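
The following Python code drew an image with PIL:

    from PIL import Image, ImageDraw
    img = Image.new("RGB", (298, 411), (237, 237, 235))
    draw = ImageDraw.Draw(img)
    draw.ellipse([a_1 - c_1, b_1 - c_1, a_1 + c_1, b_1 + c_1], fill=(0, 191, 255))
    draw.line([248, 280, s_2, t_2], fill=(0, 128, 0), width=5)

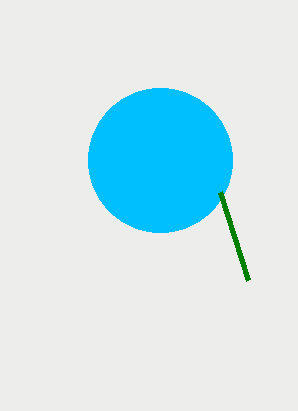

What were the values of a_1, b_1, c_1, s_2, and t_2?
a_1 = 160; b_1 = 160; c_1 = 72; s_2 = 220; t_2 = 192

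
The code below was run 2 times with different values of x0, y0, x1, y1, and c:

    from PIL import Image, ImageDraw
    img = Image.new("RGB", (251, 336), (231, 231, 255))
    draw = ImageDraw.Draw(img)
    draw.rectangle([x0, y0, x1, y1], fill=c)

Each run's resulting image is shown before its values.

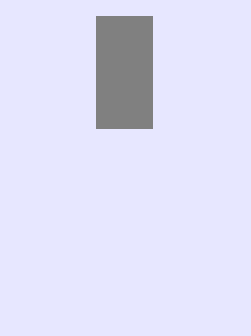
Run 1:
x0 = 96
y0 = 16
x1 = 152
y1 = 128
c = 'gray'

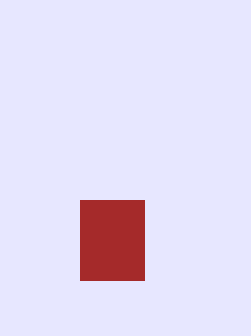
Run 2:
x0 = 80
y0 = 200
x1 = 144
y1 = 280
c = 'brown'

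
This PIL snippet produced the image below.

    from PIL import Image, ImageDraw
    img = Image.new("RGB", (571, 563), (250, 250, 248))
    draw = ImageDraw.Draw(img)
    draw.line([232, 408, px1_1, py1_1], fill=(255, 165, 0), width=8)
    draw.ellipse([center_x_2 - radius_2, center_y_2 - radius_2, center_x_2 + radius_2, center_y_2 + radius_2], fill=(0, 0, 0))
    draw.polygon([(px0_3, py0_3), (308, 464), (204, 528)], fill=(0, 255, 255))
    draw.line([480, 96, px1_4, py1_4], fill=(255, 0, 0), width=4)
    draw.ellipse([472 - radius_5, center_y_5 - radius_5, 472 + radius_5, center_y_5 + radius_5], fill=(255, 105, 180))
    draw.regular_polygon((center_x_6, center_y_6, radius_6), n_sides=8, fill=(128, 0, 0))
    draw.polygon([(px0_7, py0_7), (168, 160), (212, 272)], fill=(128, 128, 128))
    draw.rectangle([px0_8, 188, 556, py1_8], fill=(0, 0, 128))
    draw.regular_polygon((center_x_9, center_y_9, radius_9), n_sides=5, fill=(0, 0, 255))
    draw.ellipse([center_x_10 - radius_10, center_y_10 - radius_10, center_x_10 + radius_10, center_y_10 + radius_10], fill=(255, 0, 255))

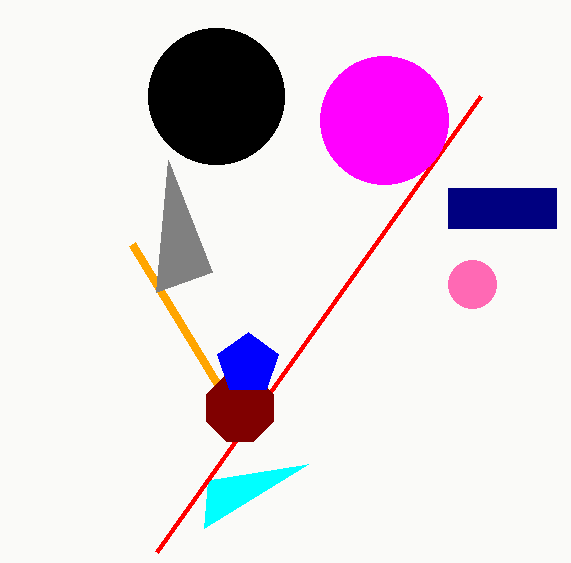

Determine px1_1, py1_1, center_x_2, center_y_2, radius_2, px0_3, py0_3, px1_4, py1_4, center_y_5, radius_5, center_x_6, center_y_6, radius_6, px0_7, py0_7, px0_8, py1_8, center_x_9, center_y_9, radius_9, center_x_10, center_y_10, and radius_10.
px1_1 = 132, py1_1 = 244, center_x_2 = 216, center_y_2 = 96, radius_2 = 68, px0_3 = 208, py0_3 = 480, px1_4 = 156, py1_4 = 552, center_y_5 = 284, radius_5 = 24, center_x_6 = 240, center_y_6 = 408, radius_6 = 36, px0_7 = 156, py0_7 = 292, px0_8 = 448, py1_8 = 228, center_x_9 = 248, center_y_9 = 364, radius_9 = 32, center_x_10 = 384, center_y_10 = 120, radius_10 = 64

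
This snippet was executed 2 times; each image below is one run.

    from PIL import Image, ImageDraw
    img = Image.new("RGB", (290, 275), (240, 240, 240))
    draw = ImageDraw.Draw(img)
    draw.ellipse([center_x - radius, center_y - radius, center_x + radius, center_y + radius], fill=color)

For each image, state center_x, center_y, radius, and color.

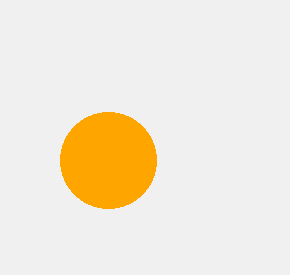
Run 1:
center_x = 108
center_y = 160
radius = 48
color = 'orange'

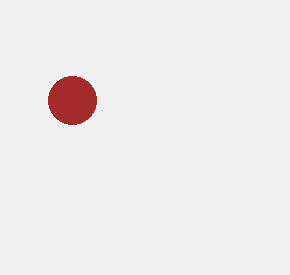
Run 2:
center_x = 72
center_y = 100
radius = 24
color = 'brown'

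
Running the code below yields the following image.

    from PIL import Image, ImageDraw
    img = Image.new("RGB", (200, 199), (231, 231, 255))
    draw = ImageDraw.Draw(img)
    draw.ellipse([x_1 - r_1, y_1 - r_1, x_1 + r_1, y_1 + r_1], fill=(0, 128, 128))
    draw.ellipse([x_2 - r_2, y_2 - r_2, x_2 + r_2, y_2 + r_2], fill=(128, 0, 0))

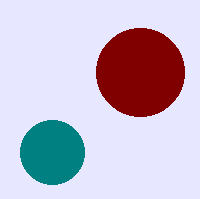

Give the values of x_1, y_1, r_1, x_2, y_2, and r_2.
x_1 = 52
y_1 = 152
r_1 = 32
x_2 = 140
y_2 = 72
r_2 = 44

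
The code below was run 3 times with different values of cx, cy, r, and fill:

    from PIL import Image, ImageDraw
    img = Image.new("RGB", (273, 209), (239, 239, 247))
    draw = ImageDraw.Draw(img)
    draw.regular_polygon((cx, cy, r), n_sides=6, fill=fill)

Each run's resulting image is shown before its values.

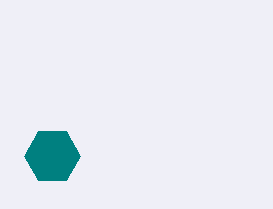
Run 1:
cx = 52, cy = 156, r = 28, fill = 'teal'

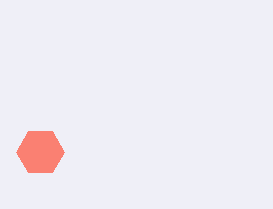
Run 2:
cx = 40
cy = 152
r = 24
fill = 'salmon'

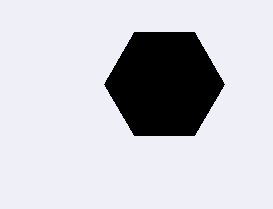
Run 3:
cx = 164, cy = 84, r = 60, fill = 'black'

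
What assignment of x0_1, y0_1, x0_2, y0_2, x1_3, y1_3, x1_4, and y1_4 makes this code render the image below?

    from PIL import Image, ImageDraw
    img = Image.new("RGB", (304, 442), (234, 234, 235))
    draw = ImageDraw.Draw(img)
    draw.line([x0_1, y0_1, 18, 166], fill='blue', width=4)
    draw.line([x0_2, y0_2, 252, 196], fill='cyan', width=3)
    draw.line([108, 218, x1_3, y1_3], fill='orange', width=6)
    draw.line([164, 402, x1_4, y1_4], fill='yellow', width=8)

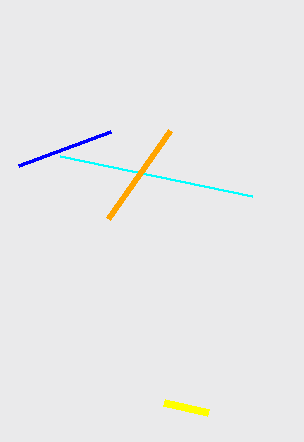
x0_1 = 110
y0_1 = 132
x0_2 = 60
y0_2 = 156
x1_3 = 170
y1_3 = 130
x1_4 = 208
y1_4 = 412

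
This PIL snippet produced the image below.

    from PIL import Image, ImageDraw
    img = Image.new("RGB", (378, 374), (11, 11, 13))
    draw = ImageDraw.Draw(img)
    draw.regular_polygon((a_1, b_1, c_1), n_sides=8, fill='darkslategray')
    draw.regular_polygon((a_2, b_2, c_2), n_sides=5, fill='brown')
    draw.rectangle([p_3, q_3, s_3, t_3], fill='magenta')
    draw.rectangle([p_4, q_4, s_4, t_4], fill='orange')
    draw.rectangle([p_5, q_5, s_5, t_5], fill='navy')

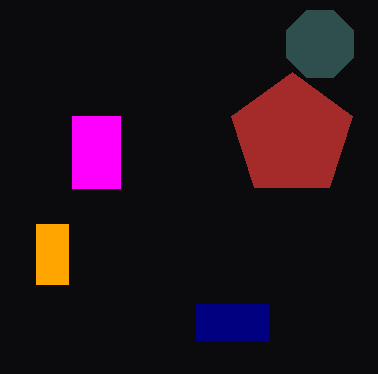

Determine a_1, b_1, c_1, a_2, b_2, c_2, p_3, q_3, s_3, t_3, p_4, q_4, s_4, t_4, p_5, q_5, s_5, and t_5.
a_1 = 320
b_1 = 44
c_1 = 36
a_2 = 292
b_2 = 136
c_2 = 64
p_3 = 72
q_3 = 116
s_3 = 120
t_3 = 188
p_4 = 36
q_4 = 224
s_4 = 68
t_4 = 284
p_5 = 196
q_5 = 304
s_5 = 268
t_5 = 340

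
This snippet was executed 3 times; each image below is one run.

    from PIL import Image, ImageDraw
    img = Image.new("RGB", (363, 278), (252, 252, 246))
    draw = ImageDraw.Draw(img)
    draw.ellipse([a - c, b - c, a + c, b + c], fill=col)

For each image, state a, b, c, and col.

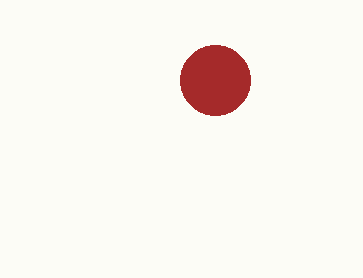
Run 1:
a = 215, b = 80, c = 35, col = 'brown'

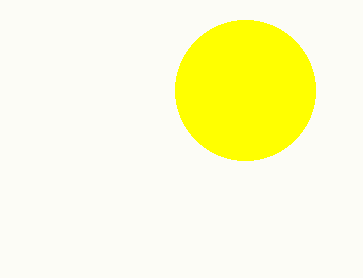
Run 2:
a = 245, b = 90, c = 70, col = 'yellow'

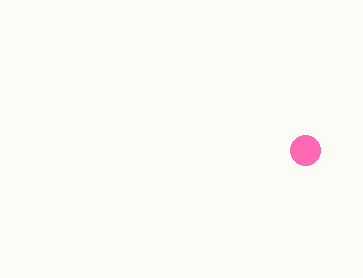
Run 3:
a = 305; b = 150; c = 15; col = 'hotpink'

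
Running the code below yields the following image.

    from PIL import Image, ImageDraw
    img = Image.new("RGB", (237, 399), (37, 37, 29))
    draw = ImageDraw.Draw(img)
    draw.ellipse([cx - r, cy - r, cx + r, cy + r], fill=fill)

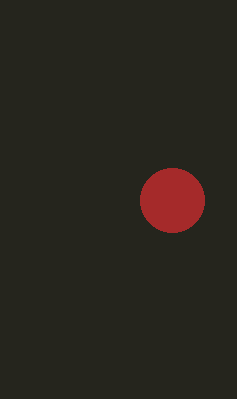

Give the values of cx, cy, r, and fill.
cx = 172, cy = 200, r = 32, fill = 'brown'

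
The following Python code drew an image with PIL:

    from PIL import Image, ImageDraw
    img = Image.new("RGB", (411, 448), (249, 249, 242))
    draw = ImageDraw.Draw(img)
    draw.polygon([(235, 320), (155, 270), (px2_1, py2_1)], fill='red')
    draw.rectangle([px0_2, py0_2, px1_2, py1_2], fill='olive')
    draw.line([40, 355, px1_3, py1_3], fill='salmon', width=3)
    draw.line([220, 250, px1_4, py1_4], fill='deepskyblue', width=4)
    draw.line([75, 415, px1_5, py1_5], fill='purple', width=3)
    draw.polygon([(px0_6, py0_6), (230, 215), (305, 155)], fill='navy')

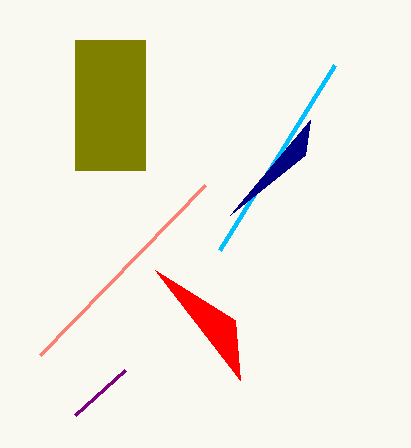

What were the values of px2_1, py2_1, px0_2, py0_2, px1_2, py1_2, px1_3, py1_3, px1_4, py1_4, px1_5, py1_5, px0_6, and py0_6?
px2_1 = 240
py2_1 = 380
px0_2 = 75
py0_2 = 40
px1_2 = 145
py1_2 = 170
px1_3 = 205
py1_3 = 185
px1_4 = 335
py1_4 = 65
px1_5 = 125
py1_5 = 370
px0_6 = 310
py0_6 = 120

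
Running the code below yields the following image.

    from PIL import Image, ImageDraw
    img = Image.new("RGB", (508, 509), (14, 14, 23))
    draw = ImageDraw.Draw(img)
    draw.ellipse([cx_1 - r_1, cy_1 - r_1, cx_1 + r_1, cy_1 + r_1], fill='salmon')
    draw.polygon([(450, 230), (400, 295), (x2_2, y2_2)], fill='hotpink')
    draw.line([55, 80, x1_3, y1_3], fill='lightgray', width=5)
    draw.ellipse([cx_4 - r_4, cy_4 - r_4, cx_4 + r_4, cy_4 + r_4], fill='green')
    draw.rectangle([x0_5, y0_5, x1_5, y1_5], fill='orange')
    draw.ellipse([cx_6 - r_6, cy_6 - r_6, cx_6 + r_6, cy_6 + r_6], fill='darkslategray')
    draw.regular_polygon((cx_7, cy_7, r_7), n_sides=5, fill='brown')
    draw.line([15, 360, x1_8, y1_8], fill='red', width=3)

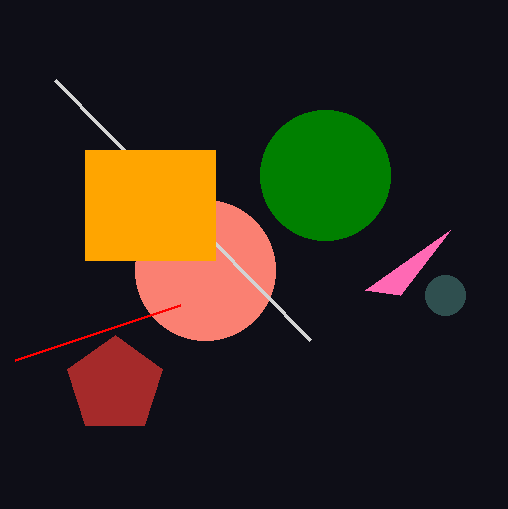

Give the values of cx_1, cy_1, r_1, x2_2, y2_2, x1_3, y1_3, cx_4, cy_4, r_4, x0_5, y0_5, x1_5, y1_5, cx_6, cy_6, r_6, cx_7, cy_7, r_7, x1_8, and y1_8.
cx_1 = 205, cy_1 = 270, r_1 = 70, x2_2 = 365, y2_2 = 290, x1_3 = 310, y1_3 = 340, cx_4 = 325, cy_4 = 175, r_4 = 65, x0_5 = 85, y0_5 = 150, x1_5 = 215, y1_5 = 260, cx_6 = 445, cy_6 = 295, r_6 = 20, cx_7 = 115, cy_7 = 385, r_7 = 50, x1_8 = 180, y1_8 = 305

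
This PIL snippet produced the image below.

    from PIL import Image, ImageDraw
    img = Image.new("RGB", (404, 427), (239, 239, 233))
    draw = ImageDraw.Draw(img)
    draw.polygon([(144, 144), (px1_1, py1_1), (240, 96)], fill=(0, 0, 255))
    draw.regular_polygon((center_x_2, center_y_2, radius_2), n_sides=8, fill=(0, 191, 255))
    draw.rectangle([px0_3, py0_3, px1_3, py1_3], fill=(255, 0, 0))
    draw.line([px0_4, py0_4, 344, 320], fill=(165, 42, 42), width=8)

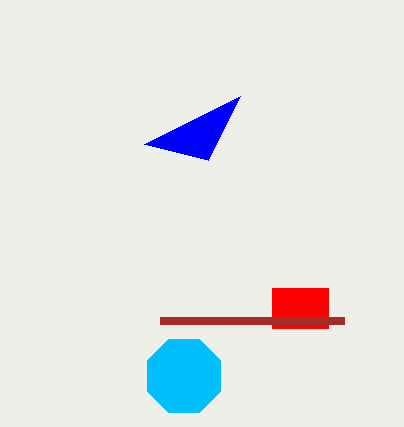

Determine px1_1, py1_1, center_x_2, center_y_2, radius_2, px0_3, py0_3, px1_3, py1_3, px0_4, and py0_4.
px1_1 = 208, py1_1 = 160, center_x_2 = 184, center_y_2 = 376, radius_2 = 40, px0_3 = 272, py0_3 = 288, px1_3 = 328, py1_3 = 328, px0_4 = 160, py0_4 = 320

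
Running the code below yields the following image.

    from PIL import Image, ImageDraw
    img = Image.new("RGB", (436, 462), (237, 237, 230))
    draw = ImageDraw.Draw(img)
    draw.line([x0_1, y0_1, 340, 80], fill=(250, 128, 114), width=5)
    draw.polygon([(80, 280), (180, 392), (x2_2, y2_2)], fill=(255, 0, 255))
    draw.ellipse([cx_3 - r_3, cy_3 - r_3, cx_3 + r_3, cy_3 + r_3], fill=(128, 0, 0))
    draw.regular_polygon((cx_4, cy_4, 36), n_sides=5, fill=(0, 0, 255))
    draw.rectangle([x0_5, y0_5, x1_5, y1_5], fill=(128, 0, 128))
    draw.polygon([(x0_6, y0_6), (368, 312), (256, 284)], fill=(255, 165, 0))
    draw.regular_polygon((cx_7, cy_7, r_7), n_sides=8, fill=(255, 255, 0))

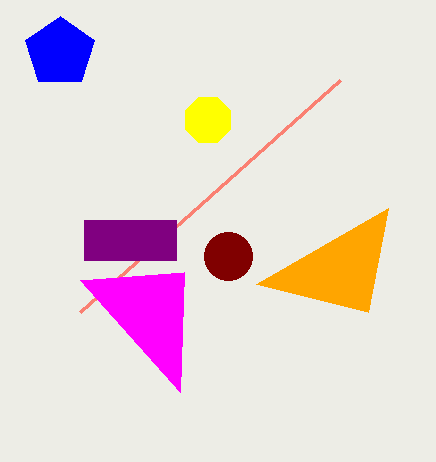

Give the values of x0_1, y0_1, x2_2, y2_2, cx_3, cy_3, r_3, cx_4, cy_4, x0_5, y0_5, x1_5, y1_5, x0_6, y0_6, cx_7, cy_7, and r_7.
x0_1 = 80; y0_1 = 312; x2_2 = 184; y2_2 = 272; cx_3 = 228; cy_3 = 256; r_3 = 24; cx_4 = 60; cy_4 = 52; x0_5 = 84; y0_5 = 220; x1_5 = 176; y1_5 = 260; x0_6 = 388; y0_6 = 208; cx_7 = 208; cy_7 = 120; r_7 = 24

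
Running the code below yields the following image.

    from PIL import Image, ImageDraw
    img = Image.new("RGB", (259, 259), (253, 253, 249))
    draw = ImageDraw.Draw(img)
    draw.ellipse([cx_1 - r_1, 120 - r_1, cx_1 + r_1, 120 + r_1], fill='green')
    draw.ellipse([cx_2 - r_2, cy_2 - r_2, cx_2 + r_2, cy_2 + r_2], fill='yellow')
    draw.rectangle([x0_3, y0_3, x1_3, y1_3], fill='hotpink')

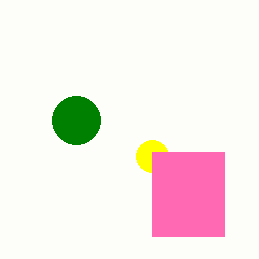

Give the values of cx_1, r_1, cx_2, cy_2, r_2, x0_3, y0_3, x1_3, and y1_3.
cx_1 = 76
r_1 = 24
cx_2 = 152
cy_2 = 156
r_2 = 16
x0_3 = 152
y0_3 = 152
x1_3 = 224
y1_3 = 236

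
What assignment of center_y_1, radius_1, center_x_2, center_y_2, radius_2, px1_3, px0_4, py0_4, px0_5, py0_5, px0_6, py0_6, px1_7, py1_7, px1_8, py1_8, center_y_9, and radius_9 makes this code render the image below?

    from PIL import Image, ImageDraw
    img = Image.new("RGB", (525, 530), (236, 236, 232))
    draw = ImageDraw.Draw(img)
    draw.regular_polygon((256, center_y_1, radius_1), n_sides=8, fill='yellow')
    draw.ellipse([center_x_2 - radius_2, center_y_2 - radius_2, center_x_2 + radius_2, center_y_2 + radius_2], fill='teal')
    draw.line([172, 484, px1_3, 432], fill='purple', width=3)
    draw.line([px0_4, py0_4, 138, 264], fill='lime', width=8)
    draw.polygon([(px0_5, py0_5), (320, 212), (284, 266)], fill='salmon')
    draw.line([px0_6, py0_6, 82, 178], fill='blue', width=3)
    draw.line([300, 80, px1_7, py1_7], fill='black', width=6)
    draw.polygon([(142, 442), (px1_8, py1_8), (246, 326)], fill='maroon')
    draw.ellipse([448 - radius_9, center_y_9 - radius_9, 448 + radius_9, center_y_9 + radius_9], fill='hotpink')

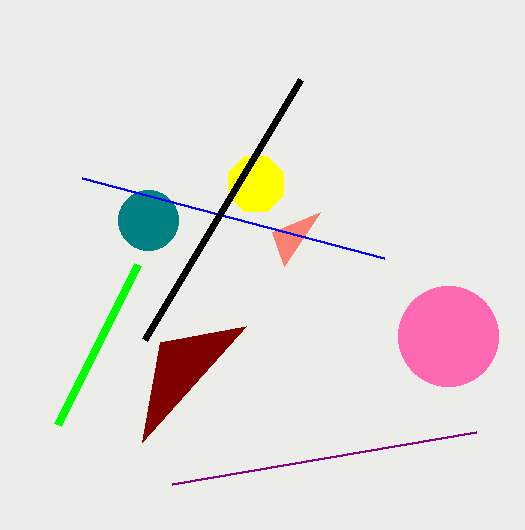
center_y_1 = 184
radius_1 = 30
center_x_2 = 148
center_y_2 = 220
radius_2 = 30
px1_3 = 476
px0_4 = 58
py0_4 = 424
px0_5 = 272
py0_5 = 232
px0_6 = 384
py0_6 = 258
px1_7 = 144
py1_7 = 340
px1_8 = 160
py1_8 = 342
center_y_9 = 336
radius_9 = 50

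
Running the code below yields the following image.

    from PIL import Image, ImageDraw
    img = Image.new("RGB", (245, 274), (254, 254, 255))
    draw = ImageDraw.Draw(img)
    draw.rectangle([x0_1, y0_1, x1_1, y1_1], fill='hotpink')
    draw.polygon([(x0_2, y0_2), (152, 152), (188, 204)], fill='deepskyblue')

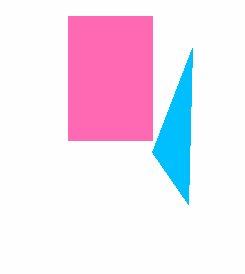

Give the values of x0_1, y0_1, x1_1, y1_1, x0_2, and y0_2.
x0_1 = 68, y0_1 = 16, x1_1 = 152, y1_1 = 140, x0_2 = 192, y0_2 = 48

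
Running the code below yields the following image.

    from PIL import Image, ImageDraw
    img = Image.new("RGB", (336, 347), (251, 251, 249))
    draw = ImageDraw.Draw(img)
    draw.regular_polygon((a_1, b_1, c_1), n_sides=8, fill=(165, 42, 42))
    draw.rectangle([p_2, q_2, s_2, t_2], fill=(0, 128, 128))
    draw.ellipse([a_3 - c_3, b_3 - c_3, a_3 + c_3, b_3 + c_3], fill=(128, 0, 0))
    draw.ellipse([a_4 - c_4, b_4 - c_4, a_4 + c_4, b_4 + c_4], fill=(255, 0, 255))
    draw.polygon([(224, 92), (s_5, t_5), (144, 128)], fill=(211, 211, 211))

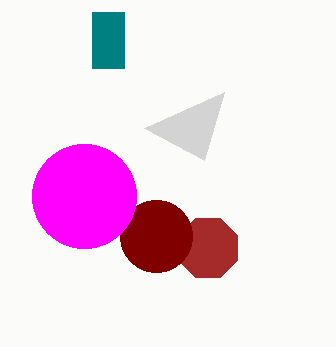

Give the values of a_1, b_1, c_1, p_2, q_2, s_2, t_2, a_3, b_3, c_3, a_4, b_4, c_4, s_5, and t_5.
a_1 = 208
b_1 = 248
c_1 = 32
p_2 = 92
q_2 = 12
s_2 = 124
t_2 = 68
a_3 = 156
b_3 = 236
c_3 = 36
a_4 = 84
b_4 = 196
c_4 = 52
s_5 = 204
t_5 = 160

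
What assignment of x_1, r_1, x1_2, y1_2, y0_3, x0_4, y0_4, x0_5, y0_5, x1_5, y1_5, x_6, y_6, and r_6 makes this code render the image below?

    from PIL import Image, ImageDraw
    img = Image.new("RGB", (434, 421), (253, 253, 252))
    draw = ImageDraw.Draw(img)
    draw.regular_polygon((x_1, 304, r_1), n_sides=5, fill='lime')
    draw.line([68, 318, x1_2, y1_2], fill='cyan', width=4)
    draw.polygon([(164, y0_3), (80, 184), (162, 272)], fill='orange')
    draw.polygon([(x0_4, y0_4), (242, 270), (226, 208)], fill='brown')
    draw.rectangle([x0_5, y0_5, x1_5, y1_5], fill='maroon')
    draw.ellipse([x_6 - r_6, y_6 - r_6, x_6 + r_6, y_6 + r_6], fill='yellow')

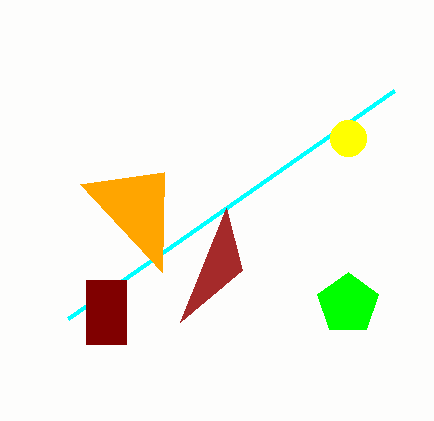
x_1 = 348; r_1 = 32; x1_2 = 394; y1_2 = 90; y0_3 = 172; x0_4 = 180; y0_4 = 322; x0_5 = 86; y0_5 = 280; x1_5 = 126; y1_5 = 344; x_6 = 348; y_6 = 138; r_6 = 18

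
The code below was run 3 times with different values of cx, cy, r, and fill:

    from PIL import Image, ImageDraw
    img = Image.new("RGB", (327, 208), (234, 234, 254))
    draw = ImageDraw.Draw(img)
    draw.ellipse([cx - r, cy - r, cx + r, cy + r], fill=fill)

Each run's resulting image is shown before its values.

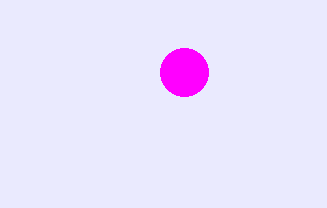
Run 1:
cx = 184
cy = 72
r = 24
fill = 'magenta'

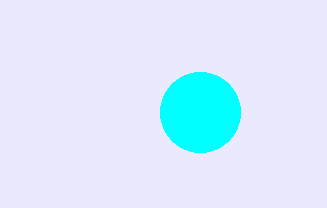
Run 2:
cx = 200
cy = 112
r = 40
fill = 'cyan'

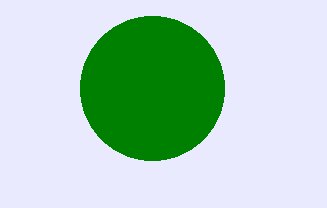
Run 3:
cx = 152; cy = 88; r = 72; fill = 'green'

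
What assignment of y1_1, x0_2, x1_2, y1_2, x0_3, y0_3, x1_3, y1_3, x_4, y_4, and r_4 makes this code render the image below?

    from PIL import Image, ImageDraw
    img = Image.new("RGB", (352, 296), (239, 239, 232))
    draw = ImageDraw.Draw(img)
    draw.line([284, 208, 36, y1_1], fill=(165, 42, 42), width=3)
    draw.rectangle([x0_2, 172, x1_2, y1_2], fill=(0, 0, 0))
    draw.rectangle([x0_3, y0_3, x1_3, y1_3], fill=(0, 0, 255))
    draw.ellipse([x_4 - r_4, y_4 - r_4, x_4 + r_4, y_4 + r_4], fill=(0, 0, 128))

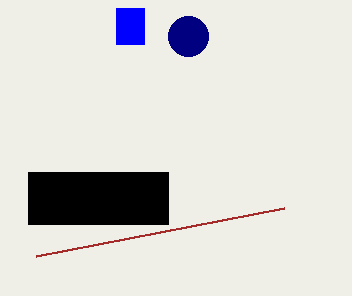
y1_1 = 256
x0_2 = 28
x1_2 = 168
y1_2 = 224
x0_3 = 116
y0_3 = 8
x1_3 = 144
y1_3 = 44
x_4 = 188
y_4 = 36
r_4 = 20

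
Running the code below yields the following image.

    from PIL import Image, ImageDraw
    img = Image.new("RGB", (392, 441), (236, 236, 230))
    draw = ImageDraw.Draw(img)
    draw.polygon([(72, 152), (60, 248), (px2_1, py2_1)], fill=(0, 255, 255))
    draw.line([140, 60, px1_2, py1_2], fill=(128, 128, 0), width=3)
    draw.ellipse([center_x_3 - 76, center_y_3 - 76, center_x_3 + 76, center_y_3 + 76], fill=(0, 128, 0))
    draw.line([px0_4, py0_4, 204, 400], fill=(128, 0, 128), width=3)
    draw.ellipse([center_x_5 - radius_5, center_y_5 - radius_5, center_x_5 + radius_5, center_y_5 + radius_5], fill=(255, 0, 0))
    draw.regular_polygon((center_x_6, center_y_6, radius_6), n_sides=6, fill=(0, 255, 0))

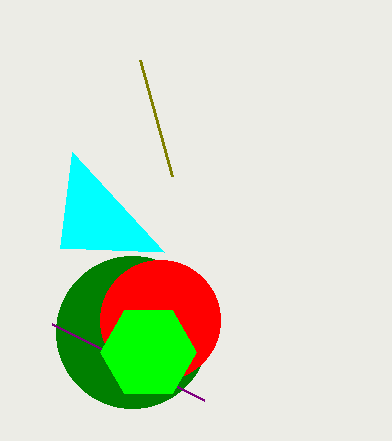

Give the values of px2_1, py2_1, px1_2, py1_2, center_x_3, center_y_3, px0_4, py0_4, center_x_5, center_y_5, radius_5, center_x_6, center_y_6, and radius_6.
px2_1 = 164
py2_1 = 252
px1_2 = 172
py1_2 = 176
center_x_3 = 132
center_y_3 = 332
px0_4 = 52
py0_4 = 324
center_x_5 = 160
center_y_5 = 320
radius_5 = 60
center_x_6 = 148
center_y_6 = 352
radius_6 = 48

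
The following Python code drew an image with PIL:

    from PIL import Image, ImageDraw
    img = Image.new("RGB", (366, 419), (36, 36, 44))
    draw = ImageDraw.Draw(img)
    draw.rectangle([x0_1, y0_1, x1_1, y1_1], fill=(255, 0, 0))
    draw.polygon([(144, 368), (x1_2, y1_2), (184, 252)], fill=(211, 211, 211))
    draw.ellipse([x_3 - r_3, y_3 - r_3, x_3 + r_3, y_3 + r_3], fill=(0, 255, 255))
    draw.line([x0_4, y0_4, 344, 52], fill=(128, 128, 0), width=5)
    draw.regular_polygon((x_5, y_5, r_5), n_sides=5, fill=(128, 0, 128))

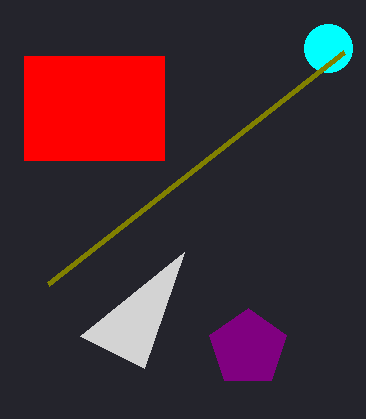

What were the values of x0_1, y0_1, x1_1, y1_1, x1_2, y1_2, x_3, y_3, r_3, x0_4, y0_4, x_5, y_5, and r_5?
x0_1 = 24; y0_1 = 56; x1_1 = 164; y1_1 = 160; x1_2 = 80; y1_2 = 336; x_3 = 328; y_3 = 48; r_3 = 24; x0_4 = 48; y0_4 = 284; x_5 = 248; y_5 = 348; r_5 = 40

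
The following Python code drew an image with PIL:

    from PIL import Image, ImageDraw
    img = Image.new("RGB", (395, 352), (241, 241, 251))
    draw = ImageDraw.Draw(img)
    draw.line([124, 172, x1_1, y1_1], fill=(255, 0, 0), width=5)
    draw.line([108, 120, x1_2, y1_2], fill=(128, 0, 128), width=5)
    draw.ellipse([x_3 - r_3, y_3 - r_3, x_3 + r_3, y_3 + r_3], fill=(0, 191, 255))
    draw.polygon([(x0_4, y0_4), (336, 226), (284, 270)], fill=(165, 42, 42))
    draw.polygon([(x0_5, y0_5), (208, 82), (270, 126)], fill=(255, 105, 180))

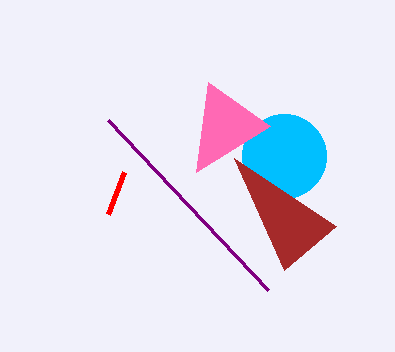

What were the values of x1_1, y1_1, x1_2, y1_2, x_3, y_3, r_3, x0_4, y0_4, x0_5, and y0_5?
x1_1 = 108
y1_1 = 214
x1_2 = 268
y1_2 = 290
x_3 = 284
y_3 = 156
r_3 = 42
x0_4 = 234
y0_4 = 158
x0_5 = 196
y0_5 = 172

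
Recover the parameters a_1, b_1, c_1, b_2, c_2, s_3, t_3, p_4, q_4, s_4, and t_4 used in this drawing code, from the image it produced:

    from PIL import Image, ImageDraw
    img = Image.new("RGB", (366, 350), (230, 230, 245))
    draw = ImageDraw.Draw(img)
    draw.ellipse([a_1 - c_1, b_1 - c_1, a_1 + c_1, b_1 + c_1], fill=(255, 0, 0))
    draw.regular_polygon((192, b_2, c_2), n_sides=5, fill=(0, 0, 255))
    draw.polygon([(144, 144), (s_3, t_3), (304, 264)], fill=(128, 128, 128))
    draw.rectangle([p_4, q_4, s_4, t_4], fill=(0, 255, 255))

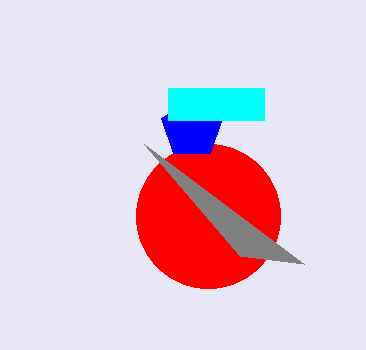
a_1 = 208; b_1 = 216; c_1 = 72; b_2 = 128; c_2 = 32; s_3 = 240; t_3 = 256; p_4 = 168; q_4 = 88; s_4 = 264; t_4 = 120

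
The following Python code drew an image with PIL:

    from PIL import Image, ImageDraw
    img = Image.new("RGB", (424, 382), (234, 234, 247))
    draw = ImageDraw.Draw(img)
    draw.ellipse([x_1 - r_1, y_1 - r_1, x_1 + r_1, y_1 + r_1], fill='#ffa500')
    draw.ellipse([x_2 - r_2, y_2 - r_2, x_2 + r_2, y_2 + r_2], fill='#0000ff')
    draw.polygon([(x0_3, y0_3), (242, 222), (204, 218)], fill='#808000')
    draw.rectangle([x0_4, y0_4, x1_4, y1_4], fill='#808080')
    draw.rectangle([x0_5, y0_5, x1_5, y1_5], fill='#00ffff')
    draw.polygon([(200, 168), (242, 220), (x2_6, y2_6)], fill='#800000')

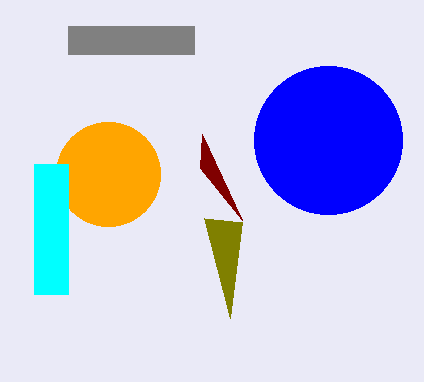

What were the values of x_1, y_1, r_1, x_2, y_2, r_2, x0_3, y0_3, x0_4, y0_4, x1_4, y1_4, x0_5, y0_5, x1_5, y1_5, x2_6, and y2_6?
x_1 = 108
y_1 = 174
r_1 = 52
x_2 = 328
y_2 = 140
r_2 = 74
x0_3 = 230
y0_3 = 318
x0_4 = 68
y0_4 = 26
x1_4 = 194
y1_4 = 54
x0_5 = 34
y0_5 = 164
x1_5 = 68
y1_5 = 294
x2_6 = 202
y2_6 = 134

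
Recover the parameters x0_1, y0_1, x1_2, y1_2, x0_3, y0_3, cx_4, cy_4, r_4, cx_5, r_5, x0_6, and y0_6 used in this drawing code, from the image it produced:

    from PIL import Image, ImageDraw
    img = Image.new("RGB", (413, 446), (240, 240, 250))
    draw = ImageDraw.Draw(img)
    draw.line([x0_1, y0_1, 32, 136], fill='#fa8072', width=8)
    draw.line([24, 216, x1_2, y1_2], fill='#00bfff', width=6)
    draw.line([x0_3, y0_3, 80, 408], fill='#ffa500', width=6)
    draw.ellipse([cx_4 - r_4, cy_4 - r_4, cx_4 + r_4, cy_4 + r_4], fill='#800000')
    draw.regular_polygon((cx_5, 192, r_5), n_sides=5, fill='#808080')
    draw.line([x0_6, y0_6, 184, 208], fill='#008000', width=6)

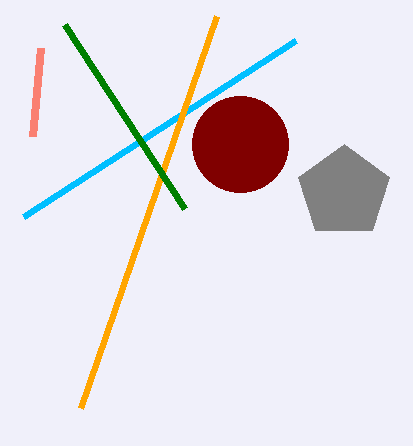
x0_1 = 40; y0_1 = 48; x1_2 = 296; y1_2 = 40; x0_3 = 216; y0_3 = 16; cx_4 = 240; cy_4 = 144; r_4 = 48; cx_5 = 344; r_5 = 48; x0_6 = 64; y0_6 = 24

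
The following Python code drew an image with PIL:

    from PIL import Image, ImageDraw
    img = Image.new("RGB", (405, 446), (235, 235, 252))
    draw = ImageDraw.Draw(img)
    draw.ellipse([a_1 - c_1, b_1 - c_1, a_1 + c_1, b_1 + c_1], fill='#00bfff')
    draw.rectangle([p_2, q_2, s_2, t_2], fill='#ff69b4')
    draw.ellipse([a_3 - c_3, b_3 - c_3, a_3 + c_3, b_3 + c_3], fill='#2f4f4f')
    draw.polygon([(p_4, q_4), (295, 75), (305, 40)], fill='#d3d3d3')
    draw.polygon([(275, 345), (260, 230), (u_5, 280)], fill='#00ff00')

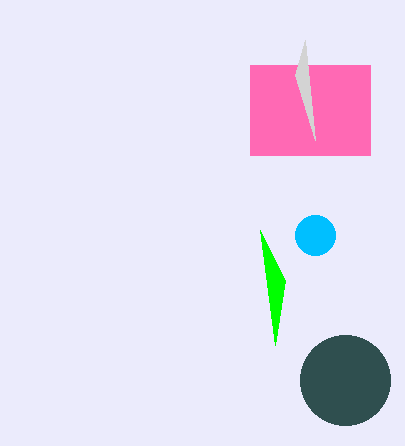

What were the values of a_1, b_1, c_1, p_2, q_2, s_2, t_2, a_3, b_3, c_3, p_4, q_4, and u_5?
a_1 = 315; b_1 = 235; c_1 = 20; p_2 = 250; q_2 = 65; s_2 = 370; t_2 = 155; a_3 = 345; b_3 = 380; c_3 = 45; p_4 = 315; q_4 = 140; u_5 = 285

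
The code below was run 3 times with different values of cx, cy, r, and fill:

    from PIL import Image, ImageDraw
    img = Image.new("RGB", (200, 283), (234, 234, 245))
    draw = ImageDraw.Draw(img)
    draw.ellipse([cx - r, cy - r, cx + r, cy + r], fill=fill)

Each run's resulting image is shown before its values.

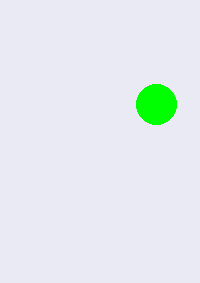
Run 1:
cx = 156, cy = 104, r = 20, fill = 'lime'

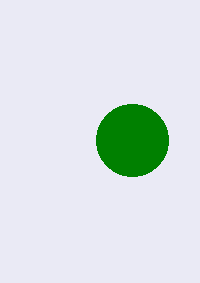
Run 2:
cx = 132; cy = 140; r = 36; fill = 'green'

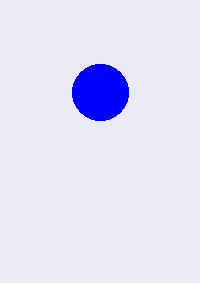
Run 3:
cx = 100
cy = 92
r = 28
fill = 'blue'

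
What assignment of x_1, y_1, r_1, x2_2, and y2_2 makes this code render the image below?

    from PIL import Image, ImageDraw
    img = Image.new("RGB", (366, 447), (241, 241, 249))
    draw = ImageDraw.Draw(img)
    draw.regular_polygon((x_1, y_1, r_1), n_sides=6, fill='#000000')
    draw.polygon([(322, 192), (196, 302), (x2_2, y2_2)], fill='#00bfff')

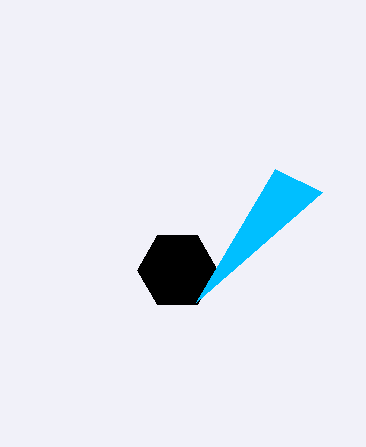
x_1 = 177
y_1 = 270
r_1 = 40
x2_2 = 275
y2_2 = 169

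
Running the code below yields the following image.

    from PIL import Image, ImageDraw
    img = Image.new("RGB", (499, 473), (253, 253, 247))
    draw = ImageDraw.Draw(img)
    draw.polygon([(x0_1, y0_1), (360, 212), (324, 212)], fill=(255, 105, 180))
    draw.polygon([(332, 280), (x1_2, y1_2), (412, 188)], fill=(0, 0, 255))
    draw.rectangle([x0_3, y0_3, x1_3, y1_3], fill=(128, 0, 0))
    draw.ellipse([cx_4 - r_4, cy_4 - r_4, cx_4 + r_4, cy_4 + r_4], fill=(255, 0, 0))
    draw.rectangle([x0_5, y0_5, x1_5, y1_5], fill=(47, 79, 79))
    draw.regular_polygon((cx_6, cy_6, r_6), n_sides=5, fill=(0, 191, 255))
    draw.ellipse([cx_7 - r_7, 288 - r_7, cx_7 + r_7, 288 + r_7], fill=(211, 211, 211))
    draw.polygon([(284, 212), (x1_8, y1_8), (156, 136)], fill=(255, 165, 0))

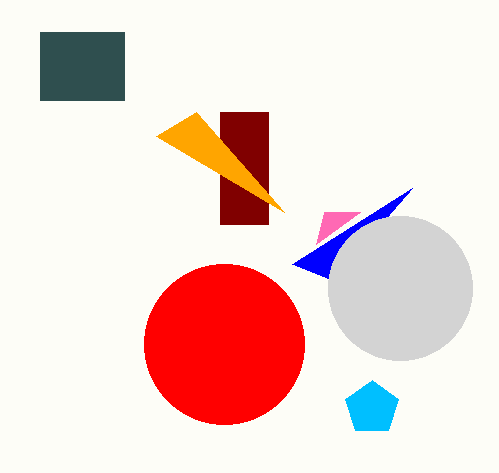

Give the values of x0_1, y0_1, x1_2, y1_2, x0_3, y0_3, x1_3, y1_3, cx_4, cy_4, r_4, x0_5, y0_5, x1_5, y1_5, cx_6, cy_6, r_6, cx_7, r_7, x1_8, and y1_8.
x0_1 = 316; y0_1 = 244; x1_2 = 292; y1_2 = 264; x0_3 = 220; y0_3 = 112; x1_3 = 268; y1_3 = 224; cx_4 = 224; cy_4 = 344; r_4 = 80; x0_5 = 40; y0_5 = 32; x1_5 = 124; y1_5 = 100; cx_6 = 372; cy_6 = 408; r_6 = 28; cx_7 = 400; r_7 = 72; x1_8 = 196; y1_8 = 112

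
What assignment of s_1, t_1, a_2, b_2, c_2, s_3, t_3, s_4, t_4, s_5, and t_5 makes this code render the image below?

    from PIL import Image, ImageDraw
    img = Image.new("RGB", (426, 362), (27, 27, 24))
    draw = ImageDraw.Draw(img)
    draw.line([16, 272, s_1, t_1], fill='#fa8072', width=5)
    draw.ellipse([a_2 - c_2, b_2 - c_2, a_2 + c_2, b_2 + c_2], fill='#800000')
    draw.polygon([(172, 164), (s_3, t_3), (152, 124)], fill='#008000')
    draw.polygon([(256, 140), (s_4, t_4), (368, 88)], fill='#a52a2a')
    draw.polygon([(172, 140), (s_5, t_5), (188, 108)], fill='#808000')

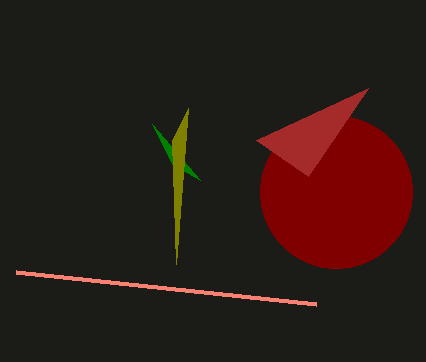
s_1 = 316, t_1 = 304, a_2 = 336, b_2 = 192, c_2 = 76, s_3 = 200, t_3 = 180, s_4 = 308, t_4 = 176, s_5 = 176, t_5 = 264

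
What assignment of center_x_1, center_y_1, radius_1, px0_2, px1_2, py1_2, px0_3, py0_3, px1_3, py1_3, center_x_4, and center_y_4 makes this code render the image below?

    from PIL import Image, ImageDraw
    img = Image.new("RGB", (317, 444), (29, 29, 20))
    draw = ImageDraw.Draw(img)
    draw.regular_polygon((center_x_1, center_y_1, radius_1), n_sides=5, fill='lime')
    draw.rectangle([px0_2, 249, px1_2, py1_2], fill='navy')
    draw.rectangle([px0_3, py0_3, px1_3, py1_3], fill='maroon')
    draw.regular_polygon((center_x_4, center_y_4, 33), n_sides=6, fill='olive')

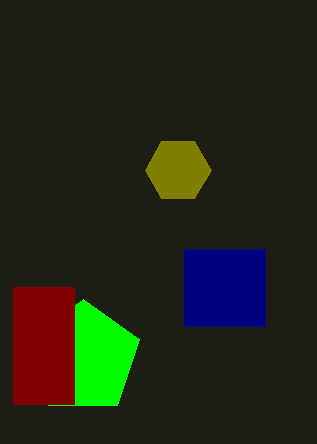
center_x_1 = 83; center_y_1 = 358; radius_1 = 59; px0_2 = 184; px1_2 = 265; py1_2 = 326; px0_3 = 13; py0_3 = 287; px1_3 = 74; py1_3 = 404; center_x_4 = 178; center_y_4 = 170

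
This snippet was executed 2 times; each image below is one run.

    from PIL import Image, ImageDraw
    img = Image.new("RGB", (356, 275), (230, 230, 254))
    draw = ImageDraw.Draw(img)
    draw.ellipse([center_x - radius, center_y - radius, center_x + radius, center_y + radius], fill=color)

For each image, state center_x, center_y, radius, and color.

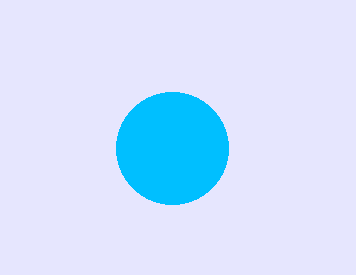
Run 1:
center_x = 172; center_y = 148; radius = 56; color = 'deepskyblue'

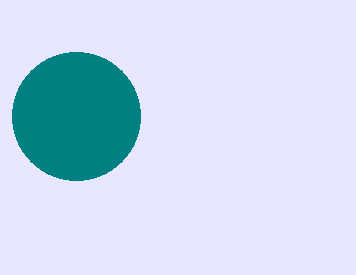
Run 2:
center_x = 76
center_y = 116
radius = 64
color = 'teal'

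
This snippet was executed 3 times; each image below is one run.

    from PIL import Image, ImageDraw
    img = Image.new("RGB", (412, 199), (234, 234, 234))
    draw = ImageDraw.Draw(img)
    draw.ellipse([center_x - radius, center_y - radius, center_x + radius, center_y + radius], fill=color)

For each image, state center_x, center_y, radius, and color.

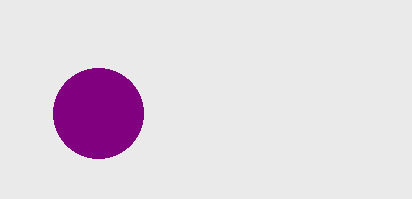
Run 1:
center_x = 98
center_y = 113
radius = 45
color = 'purple'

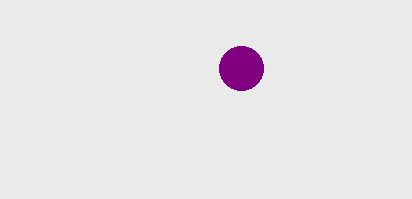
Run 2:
center_x = 241; center_y = 68; radius = 22; color = 'purple'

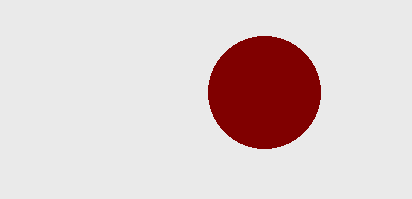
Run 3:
center_x = 264; center_y = 92; radius = 56; color = 'maroon'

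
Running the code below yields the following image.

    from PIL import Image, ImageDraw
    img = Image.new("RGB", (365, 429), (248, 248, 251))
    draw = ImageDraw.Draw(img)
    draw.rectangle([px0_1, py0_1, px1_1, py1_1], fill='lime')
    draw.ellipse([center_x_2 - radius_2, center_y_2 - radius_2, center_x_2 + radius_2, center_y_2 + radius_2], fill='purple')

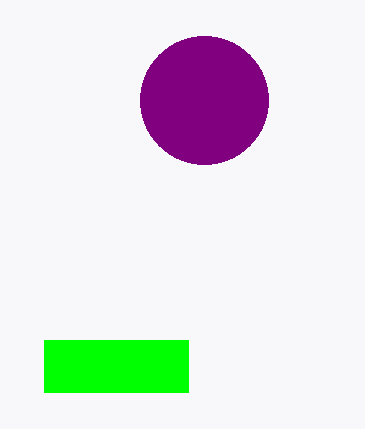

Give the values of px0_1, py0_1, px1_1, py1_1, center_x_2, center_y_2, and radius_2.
px0_1 = 44
py0_1 = 340
px1_1 = 188
py1_1 = 392
center_x_2 = 204
center_y_2 = 100
radius_2 = 64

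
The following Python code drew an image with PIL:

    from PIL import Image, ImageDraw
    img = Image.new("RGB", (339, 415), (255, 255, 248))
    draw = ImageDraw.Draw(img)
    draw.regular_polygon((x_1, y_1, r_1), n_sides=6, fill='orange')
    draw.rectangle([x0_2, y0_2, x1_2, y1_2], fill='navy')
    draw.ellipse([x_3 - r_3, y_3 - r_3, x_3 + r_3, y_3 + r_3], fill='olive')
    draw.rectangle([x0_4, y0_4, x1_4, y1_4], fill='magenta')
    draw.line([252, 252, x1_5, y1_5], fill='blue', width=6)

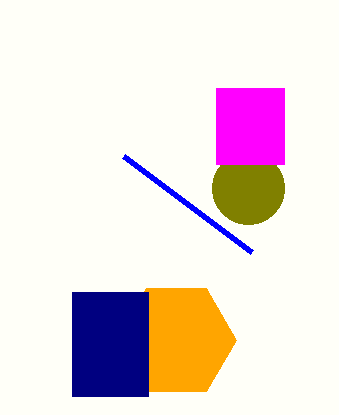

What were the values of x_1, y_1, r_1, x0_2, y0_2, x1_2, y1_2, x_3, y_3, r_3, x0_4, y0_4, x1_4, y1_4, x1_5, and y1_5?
x_1 = 176; y_1 = 340; r_1 = 60; x0_2 = 72; y0_2 = 292; x1_2 = 148; y1_2 = 396; x_3 = 248; y_3 = 188; r_3 = 36; x0_4 = 216; y0_4 = 88; x1_4 = 284; y1_4 = 164; x1_5 = 124; y1_5 = 156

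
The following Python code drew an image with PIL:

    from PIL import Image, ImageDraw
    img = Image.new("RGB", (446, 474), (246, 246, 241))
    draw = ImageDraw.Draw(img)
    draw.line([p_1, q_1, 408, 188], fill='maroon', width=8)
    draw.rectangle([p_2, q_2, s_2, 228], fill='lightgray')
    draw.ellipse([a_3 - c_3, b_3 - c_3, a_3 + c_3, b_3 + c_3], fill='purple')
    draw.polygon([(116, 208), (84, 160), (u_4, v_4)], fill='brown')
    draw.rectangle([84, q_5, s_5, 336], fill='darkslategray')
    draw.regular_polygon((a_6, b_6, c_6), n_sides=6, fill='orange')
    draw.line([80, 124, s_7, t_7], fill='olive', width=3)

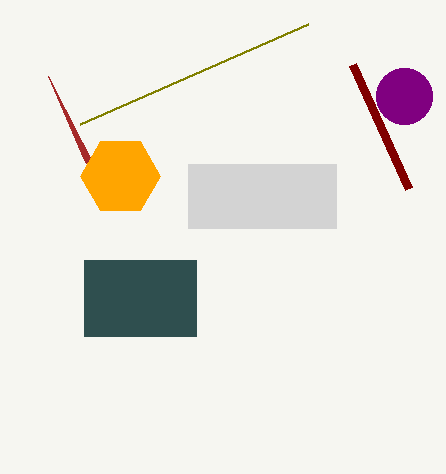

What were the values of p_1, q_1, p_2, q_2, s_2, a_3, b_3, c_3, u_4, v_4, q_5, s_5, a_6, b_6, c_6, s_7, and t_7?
p_1 = 352
q_1 = 64
p_2 = 188
q_2 = 164
s_2 = 336
a_3 = 404
b_3 = 96
c_3 = 28
u_4 = 48
v_4 = 76
q_5 = 260
s_5 = 196
a_6 = 120
b_6 = 176
c_6 = 40
s_7 = 308
t_7 = 24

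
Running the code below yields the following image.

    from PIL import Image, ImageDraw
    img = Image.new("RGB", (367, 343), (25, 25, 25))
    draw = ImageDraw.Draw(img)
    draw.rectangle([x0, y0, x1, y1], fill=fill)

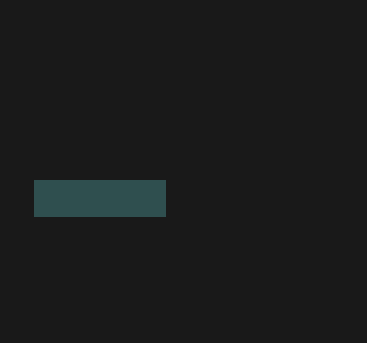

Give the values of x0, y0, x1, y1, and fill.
x0 = 34
y0 = 180
x1 = 165
y1 = 216
fill = 'darkslategray'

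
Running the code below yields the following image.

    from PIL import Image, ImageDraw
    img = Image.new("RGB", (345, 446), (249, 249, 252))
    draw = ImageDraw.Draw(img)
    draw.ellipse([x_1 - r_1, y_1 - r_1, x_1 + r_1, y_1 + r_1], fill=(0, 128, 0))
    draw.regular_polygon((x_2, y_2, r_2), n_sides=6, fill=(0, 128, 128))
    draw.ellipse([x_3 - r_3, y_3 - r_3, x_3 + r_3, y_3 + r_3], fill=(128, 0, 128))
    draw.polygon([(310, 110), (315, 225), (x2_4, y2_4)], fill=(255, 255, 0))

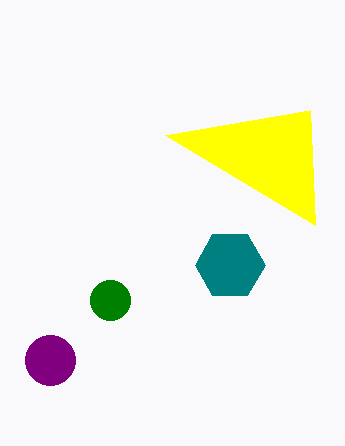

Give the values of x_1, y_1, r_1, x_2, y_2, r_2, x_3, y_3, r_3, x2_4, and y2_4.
x_1 = 110; y_1 = 300; r_1 = 20; x_2 = 230; y_2 = 265; r_2 = 35; x_3 = 50; y_3 = 360; r_3 = 25; x2_4 = 165; y2_4 = 135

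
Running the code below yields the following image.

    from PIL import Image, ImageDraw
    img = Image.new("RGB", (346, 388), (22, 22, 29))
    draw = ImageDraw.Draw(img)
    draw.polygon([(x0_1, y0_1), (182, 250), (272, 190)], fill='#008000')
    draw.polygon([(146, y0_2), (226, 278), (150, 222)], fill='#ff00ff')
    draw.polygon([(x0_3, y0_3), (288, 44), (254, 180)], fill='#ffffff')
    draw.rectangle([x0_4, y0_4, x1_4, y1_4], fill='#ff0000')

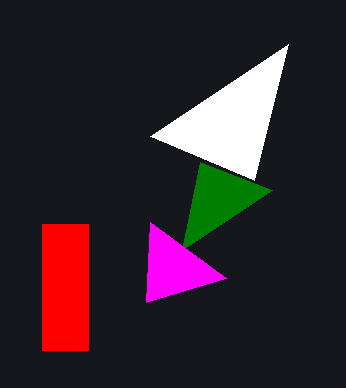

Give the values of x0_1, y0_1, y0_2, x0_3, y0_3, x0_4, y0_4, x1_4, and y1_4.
x0_1 = 200
y0_1 = 162
y0_2 = 302
x0_3 = 150
y0_3 = 136
x0_4 = 42
y0_4 = 224
x1_4 = 88
y1_4 = 350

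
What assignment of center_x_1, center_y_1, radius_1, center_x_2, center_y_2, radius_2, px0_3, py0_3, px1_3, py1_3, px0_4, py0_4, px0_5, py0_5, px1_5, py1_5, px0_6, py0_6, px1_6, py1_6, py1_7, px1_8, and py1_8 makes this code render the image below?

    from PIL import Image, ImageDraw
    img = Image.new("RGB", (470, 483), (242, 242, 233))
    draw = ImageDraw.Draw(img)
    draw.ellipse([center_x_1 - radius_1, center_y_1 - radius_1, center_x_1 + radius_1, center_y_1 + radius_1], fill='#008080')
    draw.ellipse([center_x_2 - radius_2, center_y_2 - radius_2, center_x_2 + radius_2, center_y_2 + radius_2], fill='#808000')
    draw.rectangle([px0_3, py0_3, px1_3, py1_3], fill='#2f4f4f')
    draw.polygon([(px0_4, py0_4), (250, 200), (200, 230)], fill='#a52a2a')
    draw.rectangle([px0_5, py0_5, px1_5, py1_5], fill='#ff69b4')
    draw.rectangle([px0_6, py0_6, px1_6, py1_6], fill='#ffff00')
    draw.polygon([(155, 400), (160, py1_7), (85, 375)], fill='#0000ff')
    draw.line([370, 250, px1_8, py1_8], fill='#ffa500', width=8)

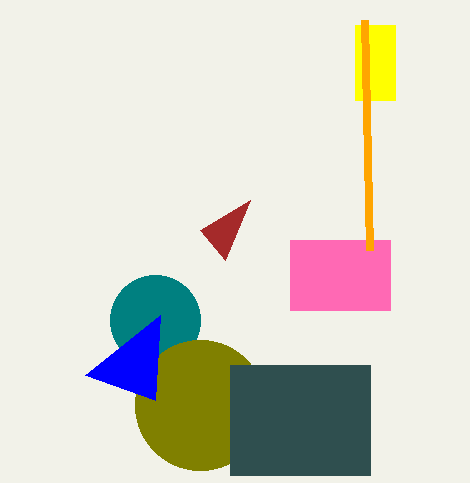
center_x_1 = 155; center_y_1 = 320; radius_1 = 45; center_x_2 = 200; center_y_2 = 405; radius_2 = 65; px0_3 = 230; py0_3 = 365; px1_3 = 370; py1_3 = 475; px0_4 = 225; py0_4 = 260; px0_5 = 290; py0_5 = 240; px1_5 = 390; py1_5 = 310; px0_6 = 355; py0_6 = 25; px1_6 = 395; py1_6 = 100; py1_7 = 315; px1_8 = 365; py1_8 = 20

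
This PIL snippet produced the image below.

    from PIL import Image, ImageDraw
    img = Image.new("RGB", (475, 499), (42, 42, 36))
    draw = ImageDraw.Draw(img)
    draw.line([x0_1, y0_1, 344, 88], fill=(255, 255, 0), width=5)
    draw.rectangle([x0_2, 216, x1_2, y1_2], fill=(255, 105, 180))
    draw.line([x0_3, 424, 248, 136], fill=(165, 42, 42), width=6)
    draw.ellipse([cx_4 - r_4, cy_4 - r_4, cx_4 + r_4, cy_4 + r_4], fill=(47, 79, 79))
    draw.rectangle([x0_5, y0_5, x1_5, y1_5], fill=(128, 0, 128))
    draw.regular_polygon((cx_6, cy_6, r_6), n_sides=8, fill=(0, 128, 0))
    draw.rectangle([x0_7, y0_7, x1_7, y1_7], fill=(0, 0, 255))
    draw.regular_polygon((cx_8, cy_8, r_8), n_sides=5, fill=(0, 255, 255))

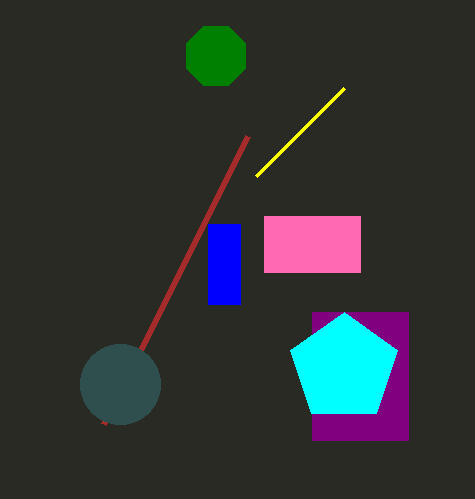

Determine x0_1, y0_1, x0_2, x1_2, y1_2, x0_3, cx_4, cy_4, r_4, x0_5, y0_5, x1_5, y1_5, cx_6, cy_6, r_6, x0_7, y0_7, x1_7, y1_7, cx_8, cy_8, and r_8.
x0_1 = 256
y0_1 = 176
x0_2 = 264
x1_2 = 360
y1_2 = 272
x0_3 = 104
cx_4 = 120
cy_4 = 384
r_4 = 40
x0_5 = 312
y0_5 = 312
x1_5 = 408
y1_5 = 440
cx_6 = 216
cy_6 = 56
r_6 = 32
x0_7 = 208
y0_7 = 224
x1_7 = 240
y1_7 = 304
cx_8 = 344
cy_8 = 368
r_8 = 56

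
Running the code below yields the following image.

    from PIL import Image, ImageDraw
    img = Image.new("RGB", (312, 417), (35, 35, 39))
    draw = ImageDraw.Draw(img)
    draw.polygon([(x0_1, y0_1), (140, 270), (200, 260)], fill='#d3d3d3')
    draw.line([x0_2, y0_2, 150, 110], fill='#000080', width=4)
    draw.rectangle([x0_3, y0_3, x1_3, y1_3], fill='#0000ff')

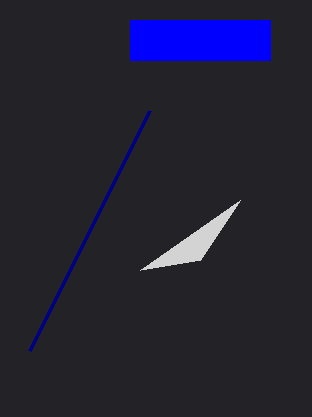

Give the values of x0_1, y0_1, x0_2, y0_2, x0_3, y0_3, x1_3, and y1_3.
x0_1 = 240; y0_1 = 200; x0_2 = 30; y0_2 = 350; x0_3 = 130; y0_3 = 20; x1_3 = 270; y1_3 = 60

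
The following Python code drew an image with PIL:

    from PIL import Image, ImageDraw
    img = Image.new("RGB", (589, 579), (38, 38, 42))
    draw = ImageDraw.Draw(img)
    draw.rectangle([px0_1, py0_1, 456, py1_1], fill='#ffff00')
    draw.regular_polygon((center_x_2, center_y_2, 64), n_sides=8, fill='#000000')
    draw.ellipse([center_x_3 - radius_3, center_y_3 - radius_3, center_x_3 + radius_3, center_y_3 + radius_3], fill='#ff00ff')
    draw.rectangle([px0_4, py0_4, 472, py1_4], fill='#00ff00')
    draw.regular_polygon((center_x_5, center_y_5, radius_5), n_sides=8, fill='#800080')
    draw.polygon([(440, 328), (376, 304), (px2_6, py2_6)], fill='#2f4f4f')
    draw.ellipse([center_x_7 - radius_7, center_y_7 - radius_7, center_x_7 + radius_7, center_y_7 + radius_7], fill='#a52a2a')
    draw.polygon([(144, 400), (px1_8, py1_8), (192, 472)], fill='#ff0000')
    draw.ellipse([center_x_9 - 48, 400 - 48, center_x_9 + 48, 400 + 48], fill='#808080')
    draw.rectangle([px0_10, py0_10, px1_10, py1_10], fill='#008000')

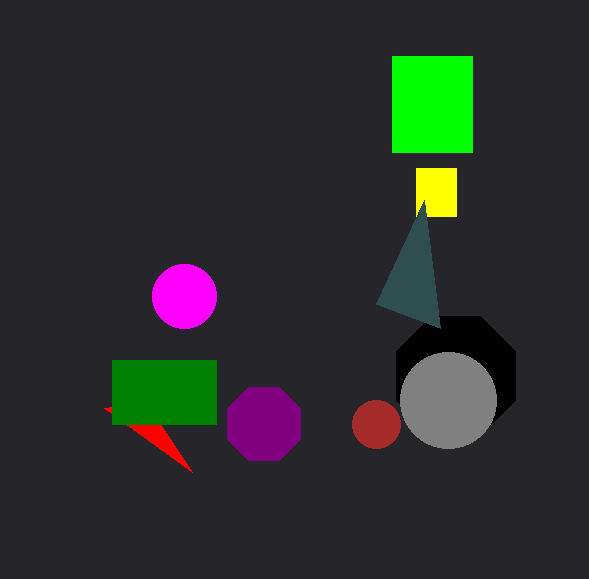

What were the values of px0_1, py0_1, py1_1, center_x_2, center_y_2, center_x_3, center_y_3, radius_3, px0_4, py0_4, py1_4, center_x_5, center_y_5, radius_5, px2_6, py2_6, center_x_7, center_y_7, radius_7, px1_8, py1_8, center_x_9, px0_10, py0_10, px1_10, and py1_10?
px0_1 = 416
py0_1 = 168
py1_1 = 216
center_x_2 = 456
center_y_2 = 376
center_x_3 = 184
center_y_3 = 296
radius_3 = 32
px0_4 = 392
py0_4 = 56
py1_4 = 152
center_x_5 = 264
center_y_5 = 424
radius_5 = 40
px2_6 = 424
py2_6 = 200
center_x_7 = 376
center_y_7 = 424
radius_7 = 24
px1_8 = 104
py1_8 = 408
center_x_9 = 448
px0_10 = 112
py0_10 = 360
px1_10 = 216
py1_10 = 424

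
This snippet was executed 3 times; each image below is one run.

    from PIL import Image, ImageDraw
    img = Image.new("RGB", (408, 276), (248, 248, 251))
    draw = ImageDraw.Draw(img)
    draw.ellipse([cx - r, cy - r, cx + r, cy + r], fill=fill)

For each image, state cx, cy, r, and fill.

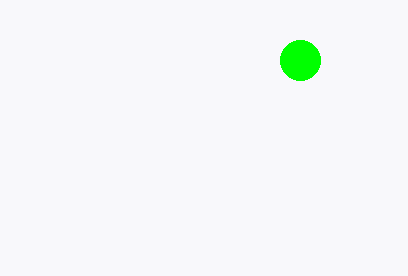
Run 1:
cx = 300; cy = 60; r = 20; fill = 'lime'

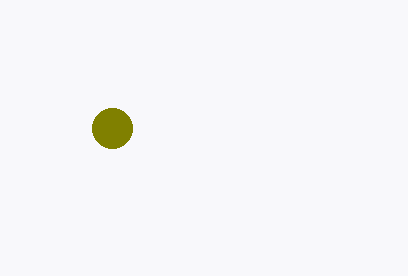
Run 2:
cx = 112, cy = 128, r = 20, fill = 'olive'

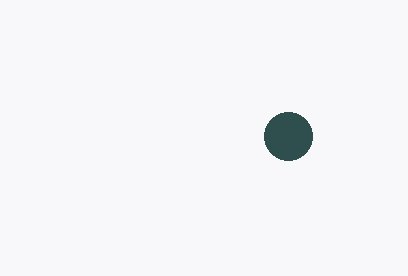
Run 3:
cx = 288; cy = 136; r = 24; fill = 'darkslategray'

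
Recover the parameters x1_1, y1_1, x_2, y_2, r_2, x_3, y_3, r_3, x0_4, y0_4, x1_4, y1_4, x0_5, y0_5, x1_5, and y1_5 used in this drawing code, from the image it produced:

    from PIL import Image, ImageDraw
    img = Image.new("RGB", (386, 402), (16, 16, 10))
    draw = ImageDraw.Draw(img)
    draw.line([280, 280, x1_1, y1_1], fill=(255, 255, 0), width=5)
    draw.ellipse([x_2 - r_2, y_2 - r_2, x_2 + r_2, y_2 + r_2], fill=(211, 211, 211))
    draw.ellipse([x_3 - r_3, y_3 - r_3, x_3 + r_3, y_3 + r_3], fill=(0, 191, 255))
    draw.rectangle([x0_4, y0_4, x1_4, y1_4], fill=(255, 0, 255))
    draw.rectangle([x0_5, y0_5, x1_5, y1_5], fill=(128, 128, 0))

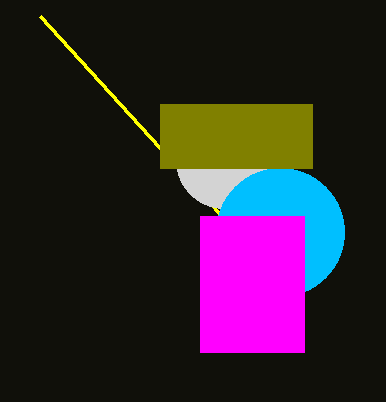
x1_1 = 40
y1_1 = 16
x_2 = 224
y_2 = 160
r_2 = 48
x_3 = 280
y_3 = 232
r_3 = 64
x0_4 = 200
y0_4 = 216
x1_4 = 304
y1_4 = 352
x0_5 = 160
y0_5 = 104
x1_5 = 312
y1_5 = 168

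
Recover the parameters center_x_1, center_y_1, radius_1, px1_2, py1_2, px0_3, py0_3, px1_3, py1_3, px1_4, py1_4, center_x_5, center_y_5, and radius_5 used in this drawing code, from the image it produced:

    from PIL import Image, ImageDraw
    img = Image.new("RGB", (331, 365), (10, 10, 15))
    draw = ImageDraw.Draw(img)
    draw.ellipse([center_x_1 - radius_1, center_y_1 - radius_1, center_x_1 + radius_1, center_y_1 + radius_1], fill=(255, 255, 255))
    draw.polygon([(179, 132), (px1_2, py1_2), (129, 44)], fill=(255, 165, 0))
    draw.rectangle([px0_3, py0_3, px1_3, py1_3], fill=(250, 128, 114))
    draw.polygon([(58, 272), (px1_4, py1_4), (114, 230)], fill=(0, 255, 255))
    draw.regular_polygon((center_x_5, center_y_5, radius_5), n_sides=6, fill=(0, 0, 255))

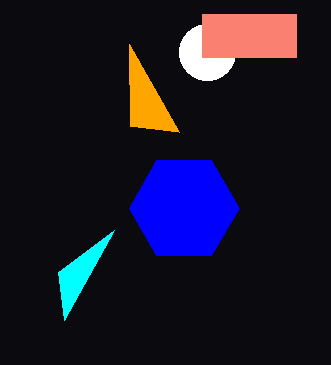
center_x_1 = 207
center_y_1 = 52
radius_1 = 28
px1_2 = 130
py1_2 = 126
px0_3 = 202
py0_3 = 14
px1_3 = 296
py1_3 = 57
px1_4 = 64
py1_4 = 320
center_x_5 = 184
center_y_5 = 208
radius_5 = 55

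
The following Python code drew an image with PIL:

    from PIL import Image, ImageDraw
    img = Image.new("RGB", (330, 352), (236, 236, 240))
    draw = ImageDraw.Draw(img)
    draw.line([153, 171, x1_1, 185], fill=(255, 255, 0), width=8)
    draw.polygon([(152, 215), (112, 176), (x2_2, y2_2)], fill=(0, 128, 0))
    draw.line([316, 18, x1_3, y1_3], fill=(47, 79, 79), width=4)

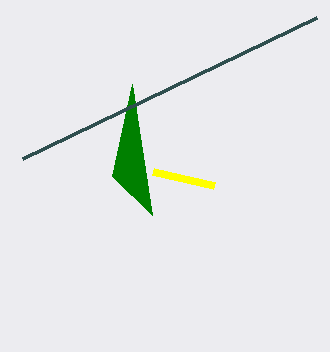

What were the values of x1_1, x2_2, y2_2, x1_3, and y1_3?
x1_1 = 214, x2_2 = 132, y2_2 = 84, x1_3 = 22, y1_3 = 159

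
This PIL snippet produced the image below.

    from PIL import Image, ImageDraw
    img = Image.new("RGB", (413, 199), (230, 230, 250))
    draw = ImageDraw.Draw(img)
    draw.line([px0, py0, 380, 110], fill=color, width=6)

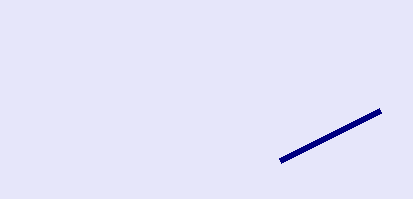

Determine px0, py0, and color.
px0 = 280; py0 = 160; color = 'navy'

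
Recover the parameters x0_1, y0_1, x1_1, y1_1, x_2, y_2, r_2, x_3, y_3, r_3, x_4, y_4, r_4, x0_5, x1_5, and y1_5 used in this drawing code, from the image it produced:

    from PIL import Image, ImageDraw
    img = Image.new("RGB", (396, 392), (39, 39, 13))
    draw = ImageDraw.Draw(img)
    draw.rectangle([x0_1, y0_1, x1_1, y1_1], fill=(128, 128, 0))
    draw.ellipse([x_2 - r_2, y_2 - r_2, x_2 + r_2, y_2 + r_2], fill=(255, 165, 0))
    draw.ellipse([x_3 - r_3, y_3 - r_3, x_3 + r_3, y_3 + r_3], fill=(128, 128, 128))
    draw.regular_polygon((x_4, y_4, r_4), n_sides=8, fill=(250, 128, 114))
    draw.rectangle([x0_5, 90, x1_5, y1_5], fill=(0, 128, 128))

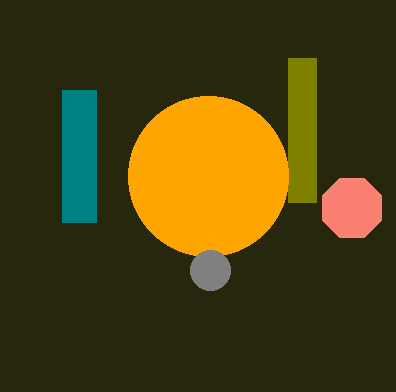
x0_1 = 288, y0_1 = 58, x1_1 = 316, y1_1 = 202, x_2 = 208, y_2 = 176, r_2 = 80, x_3 = 210, y_3 = 270, r_3 = 20, x_4 = 352, y_4 = 208, r_4 = 32, x0_5 = 62, x1_5 = 96, y1_5 = 222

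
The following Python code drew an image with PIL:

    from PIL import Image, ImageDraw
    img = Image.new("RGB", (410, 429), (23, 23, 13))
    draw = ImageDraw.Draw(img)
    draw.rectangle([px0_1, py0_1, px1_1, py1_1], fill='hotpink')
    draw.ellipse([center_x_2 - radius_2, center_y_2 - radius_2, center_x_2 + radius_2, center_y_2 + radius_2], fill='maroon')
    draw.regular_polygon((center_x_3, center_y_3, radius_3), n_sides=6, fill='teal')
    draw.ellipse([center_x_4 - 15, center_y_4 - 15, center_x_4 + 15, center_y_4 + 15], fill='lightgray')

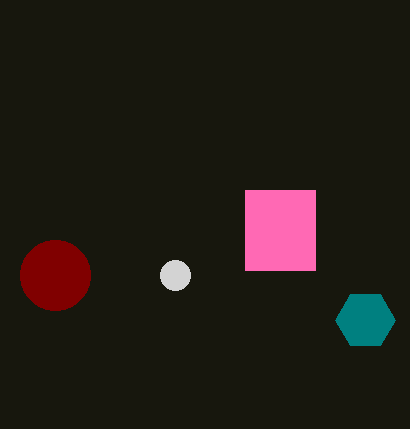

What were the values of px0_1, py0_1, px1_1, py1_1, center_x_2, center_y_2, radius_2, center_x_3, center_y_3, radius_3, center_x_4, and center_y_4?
px0_1 = 245; py0_1 = 190; px1_1 = 315; py1_1 = 270; center_x_2 = 55; center_y_2 = 275; radius_2 = 35; center_x_3 = 365; center_y_3 = 320; radius_3 = 30; center_x_4 = 175; center_y_4 = 275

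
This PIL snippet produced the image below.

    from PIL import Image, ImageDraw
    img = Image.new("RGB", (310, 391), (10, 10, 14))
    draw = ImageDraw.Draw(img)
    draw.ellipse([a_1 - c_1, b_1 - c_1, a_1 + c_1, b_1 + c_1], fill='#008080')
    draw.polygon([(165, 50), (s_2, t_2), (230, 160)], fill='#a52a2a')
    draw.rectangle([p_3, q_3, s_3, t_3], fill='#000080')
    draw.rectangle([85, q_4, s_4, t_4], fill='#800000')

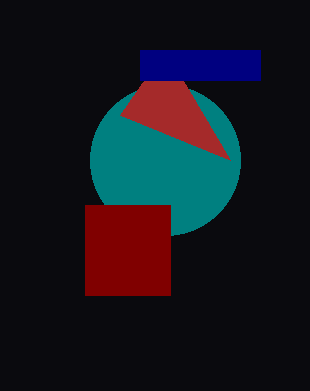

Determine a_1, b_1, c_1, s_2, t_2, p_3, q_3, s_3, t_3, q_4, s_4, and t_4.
a_1 = 165; b_1 = 160; c_1 = 75; s_2 = 120; t_2 = 115; p_3 = 140; q_3 = 50; s_3 = 260; t_3 = 80; q_4 = 205; s_4 = 170; t_4 = 295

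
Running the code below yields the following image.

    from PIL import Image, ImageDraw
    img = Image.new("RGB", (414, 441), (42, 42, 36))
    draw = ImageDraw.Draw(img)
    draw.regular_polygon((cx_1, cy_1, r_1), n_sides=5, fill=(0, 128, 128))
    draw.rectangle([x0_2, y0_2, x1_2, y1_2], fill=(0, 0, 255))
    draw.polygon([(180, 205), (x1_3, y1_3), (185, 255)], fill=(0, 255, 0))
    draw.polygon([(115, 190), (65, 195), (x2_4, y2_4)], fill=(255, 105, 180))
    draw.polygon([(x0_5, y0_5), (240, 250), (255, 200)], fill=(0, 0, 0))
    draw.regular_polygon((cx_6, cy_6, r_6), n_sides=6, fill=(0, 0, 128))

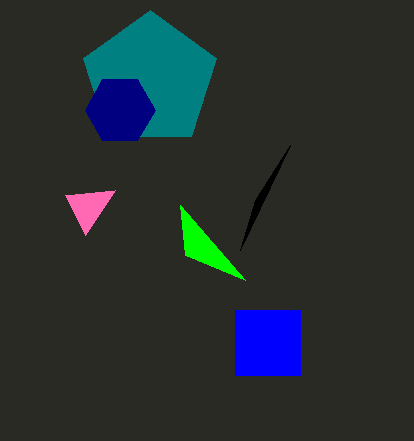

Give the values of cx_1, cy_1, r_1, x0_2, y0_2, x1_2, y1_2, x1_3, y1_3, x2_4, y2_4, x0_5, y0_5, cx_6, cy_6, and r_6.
cx_1 = 150
cy_1 = 80
r_1 = 70
x0_2 = 235
y0_2 = 310
x1_2 = 300
y1_2 = 375
x1_3 = 245
y1_3 = 280
x2_4 = 85
y2_4 = 235
x0_5 = 290
y0_5 = 145
cx_6 = 120
cy_6 = 110
r_6 = 35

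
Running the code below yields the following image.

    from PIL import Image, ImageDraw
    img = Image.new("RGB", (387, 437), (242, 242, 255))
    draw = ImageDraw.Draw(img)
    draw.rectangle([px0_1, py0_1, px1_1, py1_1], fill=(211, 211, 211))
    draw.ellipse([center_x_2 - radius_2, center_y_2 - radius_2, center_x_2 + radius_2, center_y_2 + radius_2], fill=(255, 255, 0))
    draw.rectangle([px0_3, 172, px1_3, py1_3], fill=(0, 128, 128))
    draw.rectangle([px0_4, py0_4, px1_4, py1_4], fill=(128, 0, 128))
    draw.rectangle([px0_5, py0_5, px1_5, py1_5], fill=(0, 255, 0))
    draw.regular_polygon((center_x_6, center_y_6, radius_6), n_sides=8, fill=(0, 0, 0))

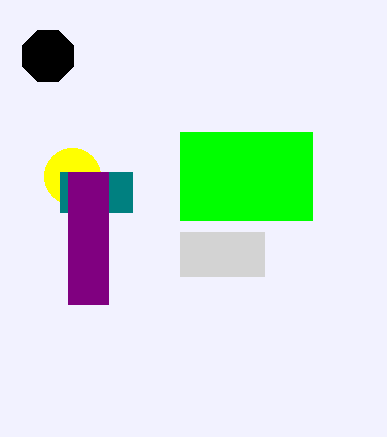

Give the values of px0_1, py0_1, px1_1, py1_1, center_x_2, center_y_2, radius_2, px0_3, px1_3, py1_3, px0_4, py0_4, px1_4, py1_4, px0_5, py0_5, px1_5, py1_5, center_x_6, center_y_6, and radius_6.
px0_1 = 180; py0_1 = 232; px1_1 = 264; py1_1 = 276; center_x_2 = 72; center_y_2 = 176; radius_2 = 28; px0_3 = 60; px1_3 = 132; py1_3 = 212; px0_4 = 68; py0_4 = 172; px1_4 = 108; py1_4 = 304; px0_5 = 180; py0_5 = 132; px1_5 = 312; py1_5 = 220; center_x_6 = 48; center_y_6 = 56; radius_6 = 28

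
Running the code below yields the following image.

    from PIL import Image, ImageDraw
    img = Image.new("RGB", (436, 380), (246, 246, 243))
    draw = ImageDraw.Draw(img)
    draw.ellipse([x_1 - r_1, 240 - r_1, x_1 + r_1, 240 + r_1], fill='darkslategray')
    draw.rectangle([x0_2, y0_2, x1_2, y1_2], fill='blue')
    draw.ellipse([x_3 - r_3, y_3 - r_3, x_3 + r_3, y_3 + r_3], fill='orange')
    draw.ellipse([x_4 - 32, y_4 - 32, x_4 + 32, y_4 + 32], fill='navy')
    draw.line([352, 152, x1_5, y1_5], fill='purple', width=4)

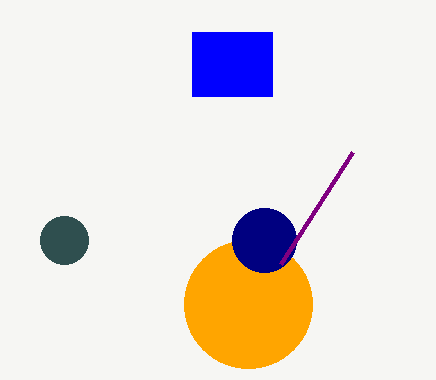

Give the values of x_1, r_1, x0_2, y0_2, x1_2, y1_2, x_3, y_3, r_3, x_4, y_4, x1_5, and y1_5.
x_1 = 64
r_1 = 24
x0_2 = 192
y0_2 = 32
x1_2 = 272
y1_2 = 96
x_3 = 248
y_3 = 304
r_3 = 64
x_4 = 264
y_4 = 240
x1_5 = 280
y1_5 = 264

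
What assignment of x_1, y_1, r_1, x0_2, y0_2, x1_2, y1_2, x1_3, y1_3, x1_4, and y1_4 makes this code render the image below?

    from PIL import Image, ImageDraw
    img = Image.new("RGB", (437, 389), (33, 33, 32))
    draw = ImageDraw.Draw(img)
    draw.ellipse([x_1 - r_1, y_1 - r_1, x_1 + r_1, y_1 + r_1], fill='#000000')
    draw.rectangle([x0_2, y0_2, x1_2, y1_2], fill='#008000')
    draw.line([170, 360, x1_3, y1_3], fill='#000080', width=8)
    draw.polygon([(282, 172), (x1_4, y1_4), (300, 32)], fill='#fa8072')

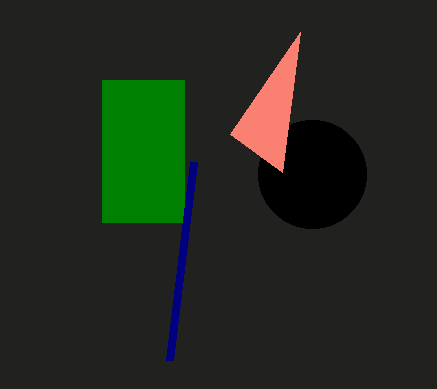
x_1 = 312; y_1 = 174; r_1 = 54; x0_2 = 102; y0_2 = 80; x1_2 = 184; y1_2 = 222; x1_3 = 194; y1_3 = 162; x1_4 = 230; y1_4 = 134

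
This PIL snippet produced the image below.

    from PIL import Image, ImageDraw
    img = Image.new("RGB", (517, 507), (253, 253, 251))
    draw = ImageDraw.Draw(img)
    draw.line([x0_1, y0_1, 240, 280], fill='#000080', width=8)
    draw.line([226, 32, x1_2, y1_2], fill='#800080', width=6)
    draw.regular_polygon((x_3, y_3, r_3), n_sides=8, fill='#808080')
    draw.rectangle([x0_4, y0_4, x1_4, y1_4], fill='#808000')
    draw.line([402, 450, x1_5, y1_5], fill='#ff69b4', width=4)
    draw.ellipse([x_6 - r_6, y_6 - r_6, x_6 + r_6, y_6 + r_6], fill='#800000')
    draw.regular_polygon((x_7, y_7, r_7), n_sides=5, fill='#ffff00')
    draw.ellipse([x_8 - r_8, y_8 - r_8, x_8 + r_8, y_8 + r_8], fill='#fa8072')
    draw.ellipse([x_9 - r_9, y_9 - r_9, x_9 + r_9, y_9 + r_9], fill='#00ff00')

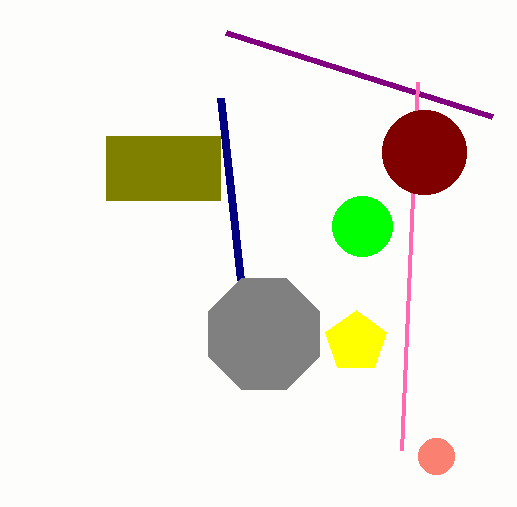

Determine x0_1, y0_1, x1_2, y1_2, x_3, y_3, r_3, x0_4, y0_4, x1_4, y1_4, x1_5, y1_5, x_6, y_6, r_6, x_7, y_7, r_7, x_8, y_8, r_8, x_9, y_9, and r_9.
x0_1 = 220, y0_1 = 98, x1_2 = 492, y1_2 = 116, x_3 = 264, y_3 = 334, r_3 = 60, x0_4 = 106, y0_4 = 136, x1_4 = 220, y1_4 = 200, x1_5 = 418, y1_5 = 82, x_6 = 424, y_6 = 152, r_6 = 42, x_7 = 356, y_7 = 342, r_7 = 32, x_8 = 436, y_8 = 456, r_8 = 18, x_9 = 362, y_9 = 226, r_9 = 30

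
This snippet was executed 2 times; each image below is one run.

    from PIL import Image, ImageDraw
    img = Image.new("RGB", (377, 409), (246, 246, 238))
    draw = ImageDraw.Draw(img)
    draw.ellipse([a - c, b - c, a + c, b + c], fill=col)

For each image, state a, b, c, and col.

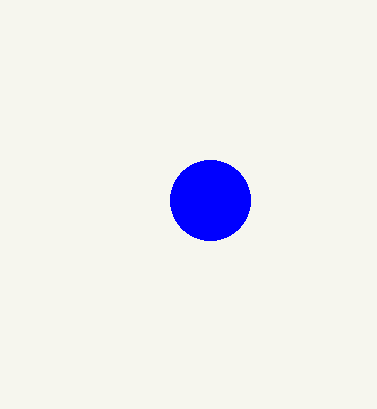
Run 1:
a = 210
b = 200
c = 40
col = 'blue'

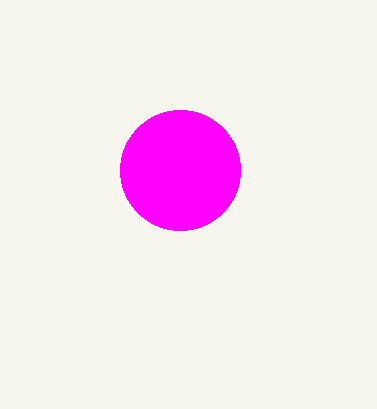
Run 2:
a = 180
b = 170
c = 60
col = 'magenta'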